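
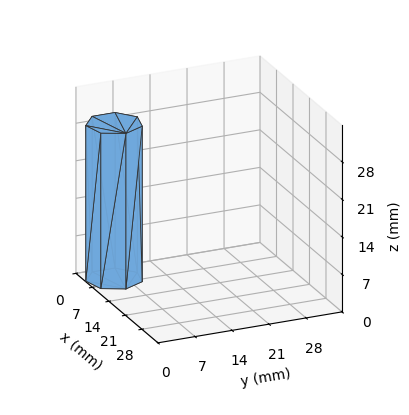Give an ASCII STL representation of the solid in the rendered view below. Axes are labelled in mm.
Reading the render: the shape is a regular 7-sided prism (a cylinder approximated with 7 flat sides), circumscribed radius ≈ 5 mm, height ≈ 29 mm (dimensions read to the nearest mm from the axis ticks). For the STL, each face is triangulated and given an outward normal.

solid part
  facet normal 0.0000 0.0000 -1.0000
    outer loop
      vertex 3.89 9.87 0.00
      vertex 8.12 8.91 0.00
      vertex 10.00 5.00 0.00
    endloop
  endfacet
  facet normal 0.0000 0.0000 -1.0000
    outer loop
      vertex 0.50 7.17 0.00
      vertex 3.89 9.87 0.00
      vertex 10.00 5.00 0.00
    endloop
  endfacet
  facet normal 0.0000 0.0000 -1.0000
    outer loop
      vertex 0.50 2.83 0.00
      vertex 0.50 7.17 0.00
      vertex 10.00 5.00 0.00
    endloop
  endfacet
  facet normal 0.0000 0.0000 -1.0000
    outer loop
      vertex 3.89 0.13 0.00
      vertex 0.50 2.83 0.00
      vertex 10.00 5.00 0.00
    endloop
  endfacet
  facet normal 0.0000 0.0000 -1.0000
    outer loop
      vertex 8.12 1.09 0.00
      vertex 3.89 0.13 0.00
      vertex 10.00 5.00 0.00
    endloop
  endfacet
  facet normal 0.0000 0.0000 1.0000
    outer loop
      vertex 10.00 5.00 29.00
      vertex 8.12 8.91 29.00
      vertex 3.89 9.87 29.00
    endloop
  endfacet
  facet normal 0.0000 0.0000 1.0000
    outer loop
      vertex 10.00 5.00 29.00
      vertex 3.89 9.87 29.00
      vertex 0.50 7.17 29.00
    endloop
  endfacet
  facet normal 0.0000 0.0000 1.0000
    outer loop
      vertex 10.00 5.00 29.00
      vertex 0.50 7.17 29.00
      vertex 0.50 2.83 29.00
    endloop
  endfacet
  facet normal 0.0000 0.0000 1.0000
    outer loop
      vertex 10.00 5.00 29.00
      vertex 0.50 2.83 29.00
      vertex 3.89 0.13 29.00
    endloop
  endfacet
  facet normal 0.0000 0.0000 1.0000
    outer loop
      vertex 10.00 5.00 29.00
      vertex 3.89 0.13 29.00
      vertex 8.12 1.09 29.00
    endloop
  endfacet
  facet normal 0.9012 0.4333 0.0000
    outer loop
      vertex 10.00 5.00 0.00
      vertex 8.12 8.91 0.00
      vertex 8.12 8.91 29.00
    endloop
  endfacet
  facet normal 0.9012 0.4333 0.0000
    outer loop
      vertex 10.00 5.00 0.00
      vertex 8.12 8.91 29.00
      vertex 10.00 5.00 29.00
    endloop
  endfacet
  facet normal 0.2213 0.9752 0.0000
    outer loop
      vertex 8.12 8.91 0.00
      vertex 3.89 9.87 0.00
      vertex 3.89 9.87 29.00
    endloop
  endfacet
  facet normal 0.2213 0.9752 0.0000
    outer loop
      vertex 8.12 8.91 0.00
      vertex 3.89 9.87 29.00
      vertex 8.12 8.91 29.00
    endloop
  endfacet
  facet normal -0.6230 0.7822 0.0000
    outer loop
      vertex 3.89 9.87 0.00
      vertex 0.50 7.17 0.00
      vertex 0.50 7.17 29.00
    endloop
  endfacet
  facet normal -0.6230 0.7822 0.0000
    outer loop
      vertex 3.89 9.87 0.00
      vertex 0.50 7.17 29.00
      vertex 3.89 9.87 29.00
    endloop
  endfacet
  facet normal -1.0000 0.0000 0.0000
    outer loop
      vertex 0.50 7.17 0.00
      vertex 0.50 2.83 0.00
      vertex 0.50 2.83 29.00
    endloop
  endfacet
  facet normal -1.0000 0.0000 0.0000
    outer loop
      vertex 0.50 7.17 0.00
      vertex 0.50 2.83 29.00
      vertex 0.50 7.17 29.00
    endloop
  endfacet
  facet normal -0.6230 -0.7822 0.0000
    outer loop
      vertex 0.50 2.83 0.00
      vertex 3.89 0.13 0.00
      vertex 3.89 0.13 29.00
    endloop
  endfacet
  facet normal -0.6230 -0.7822 0.0000
    outer loop
      vertex 0.50 2.83 0.00
      vertex 3.89 0.13 29.00
      vertex 0.50 2.83 29.00
    endloop
  endfacet
  facet normal 0.2213 -0.9752 0.0000
    outer loop
      vertex 3.89 0.13 0.00
      vertex 8.12 1.09 0.00
      vertex 8.12 1.09 29.00
    endloop
  endfacet
  facet normal 0.2213 -0.9752 0.0000
    outer loop
      vertex 3.89 0.13 0.00
      vertex 8.12 1.09 29.00
      vertex 3.89 0.13 29.00
    endloop
  endfacet
  facet normal 0.9012 -0.4333 0.0000
    outer loop
      vertex 8.12 1.09 0.00
      vertex 10.00 5.00 0.00
      vertex 10.00 5.00 29.00
    endloop
  endfacet
  facet normal 0.9012 -0.4333 0.0000
    outer loop
      vertex 8.12 1.09 0.00
      vertex 10.00 5.00 29.00
      vertex 8.12 1.09 29.00
    endloop
  endfacet
endsolid part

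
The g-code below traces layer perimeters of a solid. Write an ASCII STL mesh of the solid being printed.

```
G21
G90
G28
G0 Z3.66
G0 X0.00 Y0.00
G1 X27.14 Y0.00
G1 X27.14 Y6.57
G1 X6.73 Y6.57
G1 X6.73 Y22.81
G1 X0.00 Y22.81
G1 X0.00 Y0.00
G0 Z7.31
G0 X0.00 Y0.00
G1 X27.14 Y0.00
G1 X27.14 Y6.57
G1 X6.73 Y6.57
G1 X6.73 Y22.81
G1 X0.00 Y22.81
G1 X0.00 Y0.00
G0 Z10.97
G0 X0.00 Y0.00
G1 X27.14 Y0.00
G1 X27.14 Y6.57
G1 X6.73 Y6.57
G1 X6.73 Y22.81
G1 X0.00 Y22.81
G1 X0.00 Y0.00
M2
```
solid part
  facet normal 0.0000 0.0000 -1.0000
    outer loop
      vertex 27.14 6.57 0.00
      vertex 27.14 0.00 0.00
      vertex 0.00 0.00 0.00
    endloop
  endfacet
  facet normal 0.0000 0.0000 -1.0000
    outer loop
      vertex 6.73 6.57 0.00
      vertex 27.14 6.57 0.00
      vertex 0.00 0.00 0.00
    endloop
  endfacet
  facet normal 0.0000 0.0000 -1.0000
    outer loop
      vertex 6.73 22.81 0.00
      vertex 6.73 6.57 0.00
      vertex 0.00 0.00 0.00
    endloop
  endfacet
  facet normal 0.0000 0.0000 -1.0000
    outer loop
      vertex 0.00 22.81 0.00
      vertex 6.73 22.81 0.00
      vertex 0.00 0.00 0.00
    endloop
  endfacet
  facet normal 0.0000 0.0000 1.0000
    outer loop
      vertex 0.00 0.00 10.97
      vertex 27.14 0.00 10.97
      vertex 27.14 6.57 10.97
    endloop
  endfacet
  facet normal 0.0000 0.0000 1.0000
    outer loop
      vertex 0.00 0.00 10.97
      vertex 27.14 6.57 10.97
      vertex 6.73 6.57 10.97
    endloop
  endfacet
  facet normal 0.0000 0.0000 1.0000
    outer loop
      vertex 0.00 0.00 10.97
      vertex 6.73 6.57 10.97
      vertex 6.73 22.81 10.97
    endloop
  endfacet
  facet normal 0.0000 0.0000 1.0000
    outer loop
      vertex 0.00 0.00 10.97
      vertex 6.73 22.81 10.97
      vertex 0.00 22.81 10.97
    endloop
  endfacet
  facet normal 0.0000 -1.0000 0.0000
    outer loop
      vertex 0.00 0.00 0.00
      vertex 27.14 0.00 0.00
      vertex 27.14 0.00 10.97
    endloop
  endfacet
  facet normal 0.0000 -1.0000 0.0000
    outer loop
      vertex 0.00 0.00 0.00
      vertex 27.14 0.00 10.97
      vertex 0.00 0.00 10.97
    endloop
  endfacet
  facet normal 1.0000 0.0000 0.0000
    outer loop
      vertex 27.14 0.00 0.00
      vertex 27.14 6.57 0.00
      vertex 27.14 6.57 10.97
    endloop
  endfacet
  facet normal 1.0000 0.0000 0.0000
    outer loop
      vertex 27.14 0.00 0.00
      vertex 27.14 6.57 10.97
      vertex 27.14 0.00 10.97
    endloop
  endfacet
  facet normal 0.0000 1.0000 0.0000
    outer loop
      vertex 27.14 6.57 0.00
      vertex 6.73 6.57 0.00
      vertex 6.73 6.57 10.97
    endloop
  endfacet
  facet normal 0.0000 1.0000 0.0000
    outer loop
      vertex 27.14 6.57 0.00
      vertex 6.73 6.57 10.97
      vertex 27.14 6.57 10.97
    endloop
  endfacet
  facet normal 1.0000 0.0000 0.0000
    outer loop
      vertex 6.73 6.57 0.00
      vertex 6.73 22.81 0.00
      vertex 6.73 22.81 10.97
    endloop
  endfacet
  facet normal 1.0000 0.0000 0.0000
    outer loop
      vertex 6.73 6.57 0.00
      vertex 6.73 22.81 10.97
      vertex 6.73 6.57 10.97
    endloop
  endfacet
  facet normal 0.0000 1.0000 0.0000
    outer loop
      vertex 6.73 22.81 0.00
      vertex 0.00 22.81 0.00
      vertex 0.00 22.81 10.97
    endloop
  endfacet
  facet normal 0.0000 1.0000 0.0000
    outer loop
      vertex 6.73 22.81 0.00
      vertex 0.00 22.81 10.97
      vertex 6.73 22.81 10.97
    endloop
  endfacet
  facet normal -1.0000 0.0000 0.0000
    outer loop
      vertex 0.00 22.81 0.00
      vertex 0.00 0.00 0.00
      vertex 0.00 0.00 10.97
    endloop
  endfacet
  facet normal -1.0000 0.0000 0.0000
    outer loop
      vertex 0.00 22.81 0.00
      vertex 0.00 0.00 10.97
      vertex 0.00 22.81 10.97
    endloop
  endfacet
endsolid part

The G0 Z moves step by Δz≈3.66 mm. Every layer's G1 loop is the same polygon, so the solid is a straight extrusion of it from z=0 to z≈11. Closing with flat bottom and top caps and triangulating gives 20 facets — an L-shaped prism: outer 27.1 × 22.8 mm, arm thicknesses ≈ 6.57 mm (horizontal) and 6.73 mm (vertical), extruded 11 mm in z.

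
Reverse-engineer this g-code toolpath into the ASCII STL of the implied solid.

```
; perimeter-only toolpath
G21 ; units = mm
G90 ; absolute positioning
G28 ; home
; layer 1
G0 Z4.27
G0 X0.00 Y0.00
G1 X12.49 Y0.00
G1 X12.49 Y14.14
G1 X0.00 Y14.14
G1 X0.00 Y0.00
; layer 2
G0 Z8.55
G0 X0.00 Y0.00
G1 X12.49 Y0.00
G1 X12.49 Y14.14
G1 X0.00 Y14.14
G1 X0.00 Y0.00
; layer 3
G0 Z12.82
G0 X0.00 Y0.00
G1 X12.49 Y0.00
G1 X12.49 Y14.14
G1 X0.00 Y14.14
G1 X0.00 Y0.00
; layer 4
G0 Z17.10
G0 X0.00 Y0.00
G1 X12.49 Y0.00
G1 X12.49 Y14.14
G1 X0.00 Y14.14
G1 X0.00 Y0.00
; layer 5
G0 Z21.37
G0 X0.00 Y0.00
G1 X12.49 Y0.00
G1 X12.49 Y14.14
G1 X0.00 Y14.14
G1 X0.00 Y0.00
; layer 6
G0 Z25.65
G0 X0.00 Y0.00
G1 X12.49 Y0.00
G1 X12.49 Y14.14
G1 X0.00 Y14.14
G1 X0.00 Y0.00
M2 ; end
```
solid part
  facet normal 0.0000 0.0000 -1.0000
    outer loop
      vertex 12.49 14.14 0.00
      vertex 12.49 0.00 0.00
      vertex 0.00 0.00 0.00
    endloop
  endfacet
  facet normal 0.0000 0.0000 -1.0000
    outer loop
      vertex 0.00 14.14 0.00
      vertex 12.49 14.14 0.00
      vertex 0.00 0.00 0.00
    endloop
  endfacet
  facet normal 0.0000 0.0000 1.0000
    outer loop
      vertex 0.00 0.00 25.65
      vertex 12.49 0.00 25.65
      vertex 12.49 14.14 25.65
    endloop
  endfacet
  facet normal 0.0000 0.0000 1.0000
    outer loop
      vertex 0.00 0.00 25.65
      vertex 12.49 14.14 25.65
      vertex 0.00 14.14 25.65
    endloop
  endfacet
  facet normal 0.0000 -1.0000 0.0000
    outer loop
      vertex 0.00 0.00 0.00
      vertex 12.49 0.00 0.00
      vertex 12.49 0.00 25.65
    endloop
  endfacet
  facet normal 0.0000 -1.0000 0.0000
    outer loop
      vertex 0.00 0.00 0.00
      vertex 12.49 0.00 25.65
      vertex 0.00 0.00 25.65
    endloop
  endfacet
  facet normal 0.0000 1.0000 0.0000
    outer loop
      vertex 12.49 14.14 25.65
      vertex 12.49 14.14 0.00
      vertex 0.00 14.14 0.00
    endloop
  endfacet
  facet normal 0.0000 1.0000 0.0000
    outer loop
      vertex 0.00 14.14 25.65
      vertex 12.49 14.14 25.65
      vertex 0.00 14.14 0.00
    endloop
  endfacet
  facet normal -1.0000 0.0000 0.0000
    outer loop
      vertex 0.00 14.14 25.65
      vertex 0.00 14.14 0.00
      vertex 0.00 0.00 0.00
    endloop
  endfacet
  facet normal -1.0000 0.0000 0.0000
    outer loop
      vertex 0.00 0.00 25.65
      vertex 0.00 14.14 25.65
      vertex 0.00 0.00 0.00
    endloop
  endfacet
  facet normal 1.0000 0.0000 0.0000
    outer loop
      vertex 12.49 0.00 0.00
      vertex 12.49 14.14 0.00
      vertex 12.49 14.14 25.65
    endloop
  endfacet
  facet normal 1.0000 0.0000 0.0000
    outer loop
      vertex 12.49 0.00 0.00
      vertex 12.49 14.14 25.65
      vertex 12.49 0.00 25.65
    endloop
  endfacet
endsolid part

The G0 Z moves step by Δz≈4.27 mm. Every layer's G1 loop is the same polygon, so the solid is a straight extrusion of it from z=0 to z≈25.6. Closing with flat bottom and top caps and triangulating gives 12 facets — a rectangular box, roughly 12.5 × 14.1 mm footprint and 25.6 mm tall.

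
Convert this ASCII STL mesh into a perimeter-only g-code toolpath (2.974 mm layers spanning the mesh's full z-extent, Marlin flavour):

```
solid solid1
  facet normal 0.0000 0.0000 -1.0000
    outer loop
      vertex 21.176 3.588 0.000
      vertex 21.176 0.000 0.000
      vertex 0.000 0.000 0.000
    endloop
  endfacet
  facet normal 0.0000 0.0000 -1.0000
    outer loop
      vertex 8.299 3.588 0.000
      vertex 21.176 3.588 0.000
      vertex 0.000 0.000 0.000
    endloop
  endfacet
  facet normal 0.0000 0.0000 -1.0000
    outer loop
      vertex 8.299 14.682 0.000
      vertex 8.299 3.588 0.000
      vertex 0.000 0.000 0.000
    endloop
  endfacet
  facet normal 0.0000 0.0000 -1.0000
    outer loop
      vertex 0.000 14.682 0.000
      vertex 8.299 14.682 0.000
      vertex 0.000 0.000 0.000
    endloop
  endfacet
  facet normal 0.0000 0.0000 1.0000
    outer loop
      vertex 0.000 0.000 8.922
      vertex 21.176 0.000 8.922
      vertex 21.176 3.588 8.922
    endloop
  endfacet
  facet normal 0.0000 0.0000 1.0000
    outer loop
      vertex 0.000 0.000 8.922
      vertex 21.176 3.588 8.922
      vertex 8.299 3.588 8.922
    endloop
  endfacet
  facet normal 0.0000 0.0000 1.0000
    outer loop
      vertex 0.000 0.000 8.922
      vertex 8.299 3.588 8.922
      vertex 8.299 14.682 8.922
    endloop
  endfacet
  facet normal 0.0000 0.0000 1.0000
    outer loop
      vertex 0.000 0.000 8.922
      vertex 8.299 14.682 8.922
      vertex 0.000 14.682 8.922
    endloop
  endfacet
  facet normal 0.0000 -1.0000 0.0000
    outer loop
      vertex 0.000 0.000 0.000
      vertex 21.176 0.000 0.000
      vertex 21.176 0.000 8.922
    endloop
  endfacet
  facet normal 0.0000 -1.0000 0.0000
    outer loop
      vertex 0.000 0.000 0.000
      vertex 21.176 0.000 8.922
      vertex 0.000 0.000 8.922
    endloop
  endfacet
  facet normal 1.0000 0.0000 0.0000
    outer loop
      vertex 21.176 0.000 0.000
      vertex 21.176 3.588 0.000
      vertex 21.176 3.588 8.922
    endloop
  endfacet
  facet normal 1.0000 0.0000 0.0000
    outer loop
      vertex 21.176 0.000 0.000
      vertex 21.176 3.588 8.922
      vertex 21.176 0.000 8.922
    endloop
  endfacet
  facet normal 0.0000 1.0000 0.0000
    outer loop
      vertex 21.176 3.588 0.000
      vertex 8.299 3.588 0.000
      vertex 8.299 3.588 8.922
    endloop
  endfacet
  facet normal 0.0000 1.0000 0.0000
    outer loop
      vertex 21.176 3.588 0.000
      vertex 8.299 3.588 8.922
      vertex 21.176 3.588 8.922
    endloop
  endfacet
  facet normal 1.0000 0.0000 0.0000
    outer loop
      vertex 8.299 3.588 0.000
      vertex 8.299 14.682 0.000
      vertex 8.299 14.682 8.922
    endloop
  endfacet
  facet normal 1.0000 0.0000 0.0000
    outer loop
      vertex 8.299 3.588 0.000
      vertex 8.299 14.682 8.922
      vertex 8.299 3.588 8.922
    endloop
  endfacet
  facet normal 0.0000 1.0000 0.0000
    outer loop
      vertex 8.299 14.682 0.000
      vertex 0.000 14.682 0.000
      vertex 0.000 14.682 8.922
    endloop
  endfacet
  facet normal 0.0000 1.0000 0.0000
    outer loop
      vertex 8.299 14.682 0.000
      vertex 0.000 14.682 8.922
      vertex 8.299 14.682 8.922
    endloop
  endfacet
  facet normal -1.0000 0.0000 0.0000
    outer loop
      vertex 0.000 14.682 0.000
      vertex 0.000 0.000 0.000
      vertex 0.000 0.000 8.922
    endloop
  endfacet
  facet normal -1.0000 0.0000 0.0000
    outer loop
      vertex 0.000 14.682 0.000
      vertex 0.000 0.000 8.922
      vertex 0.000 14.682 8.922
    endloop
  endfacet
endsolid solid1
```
; perimeter-only toolpath
G21 ; units = mm
G90 ; absolute positioning
G28 ; home
; layer 1
G0 Z2.974
G0 X0.000 Y0.000
G1 X21.176 Y0.000
G1 X21.176 Y3.588
G1 X8.299 Y3.588
G1 X8.299 Y14.682
G1 X0.000 Y14.682
G1 X0.000 Y0.000
; layer 2
G0 Z5.948
G0 X0.000 Y0.000
G1 X21.176 Y0.000
G1 X21.176 Y3.588
G1 X8.299 Y3.588
G1 X8.299 Y14.682
G1 X0.000 Y14.682
G1 X0.000 Y0.000
; layer 3
G0 Z8.922
G0 X0.000 Y0.000
G1 X21.176 Y0.000
G1 X21.176 Y3.588
G1 X8.299 Y3.588
G1 X8.299 Y14.682
G1 X0.000 Y14.682
G1 X0.000 Y0.000
M2 ; end

The solid is an L-shaped prism: outer 21.2 × 14.7 mm, arm thicknesses ≈ 3.59 mm (horizontal) and 8.3 mm (vertical), extruded 8.92 mm in z. Slicing at Δz = 2.974 mm — 3 equal slices spanning the solid's height, so layer i sits at z = i·h/3 — gives 3 non-empty perimeters. Each is a 6-segment closed polygon; G0 lifts to the layer z and rapids to the start vertex, then G1 traces the edges.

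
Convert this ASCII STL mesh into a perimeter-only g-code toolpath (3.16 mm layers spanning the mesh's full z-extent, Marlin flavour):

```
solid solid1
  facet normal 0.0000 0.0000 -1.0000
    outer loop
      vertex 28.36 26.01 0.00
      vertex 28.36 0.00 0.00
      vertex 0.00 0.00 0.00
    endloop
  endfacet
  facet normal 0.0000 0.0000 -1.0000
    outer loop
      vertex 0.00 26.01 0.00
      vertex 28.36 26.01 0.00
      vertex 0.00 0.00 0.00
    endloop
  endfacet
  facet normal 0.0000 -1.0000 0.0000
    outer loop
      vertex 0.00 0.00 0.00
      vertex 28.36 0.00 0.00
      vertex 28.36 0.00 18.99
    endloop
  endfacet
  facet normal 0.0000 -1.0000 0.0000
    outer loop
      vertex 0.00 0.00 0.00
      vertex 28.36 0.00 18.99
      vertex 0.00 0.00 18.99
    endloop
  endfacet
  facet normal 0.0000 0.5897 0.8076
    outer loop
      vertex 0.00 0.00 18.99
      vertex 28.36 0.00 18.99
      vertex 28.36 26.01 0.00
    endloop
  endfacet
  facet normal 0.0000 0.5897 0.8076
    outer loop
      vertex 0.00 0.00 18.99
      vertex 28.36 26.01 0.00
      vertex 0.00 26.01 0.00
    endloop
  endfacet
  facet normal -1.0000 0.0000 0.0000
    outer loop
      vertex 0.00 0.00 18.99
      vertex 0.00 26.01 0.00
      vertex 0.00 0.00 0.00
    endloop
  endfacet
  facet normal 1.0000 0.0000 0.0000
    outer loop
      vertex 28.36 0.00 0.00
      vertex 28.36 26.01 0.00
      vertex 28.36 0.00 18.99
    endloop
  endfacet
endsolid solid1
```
; perimeter-only toolpath
G21 ; units = mm
G90 ; absolute positioning
G28 ; home
; layer 1
G0 Z3.16
G0 X0.00 Y0.00
G1 X28.36 Y0.00
G1 X28.36 Y21.68
G1 X0.00 Y21.68
G1 X0.00 Y0.00
; layer 2
G0 Z6.33
G0 X0.00 Y0.00
G1 X28.36 Y0.00
G1 X28.36 Y17.34
G1 X0.00 Y17.34
G1 X0.00 Y0.00
; layer 3
G0 Z9.49
G0 X0.00 Y0.00
G1 X28.36 Y0.00
G1 X28.36 Y13.01
G1 X0.00 Y13.01
G1 X0.00 Y0.00
; layer 4
G0 Z12.66
G0 X0.00 Y0.00
G1 X28.36 Y0.00
G1 X28.36 Y8.67
G1 X0.00 Y8.67
G1 X0.00 Y0.00
; layer 5
G0 Z15.82
G0 X0.00 Y0.00
G1 X28.36 Y0.00
G1 X28.36 Y4.34
G1 X0.00 Y4.34
G1 X0.00 Y0.00
M2 ; end

The solid is a wedge (ramp): 28.4 × 26 mm base, rising to 19 mm along the y=0 edge and sloping linearly to z=0 at y=26. Slicing at Δz = 3.16 mm — 6 equal slices spanning the solid's height, so layer i sits at z = i·h/6 — gives 5 non-empty perimeters. Each is a 4-segment closed polygon; G0 lifts to the layer z and rapids to the start vertex, then G1 traces the edges. The cross-section shrinks linearly with z (the slice at the apex is degenerate and omitted).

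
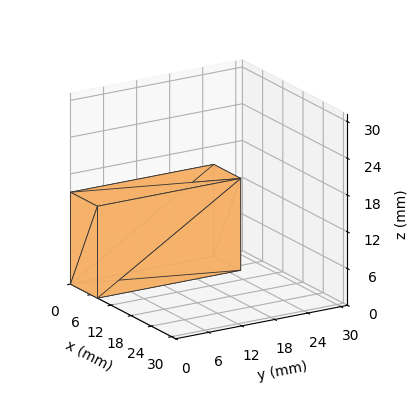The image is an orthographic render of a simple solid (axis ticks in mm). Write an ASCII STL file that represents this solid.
Reading the render: the shape is a rectangular box, roughly 8 × 26 mm footprint and 15 mm tall (dimensions read to the nearest mm from the axis ticks). For the STL, each face is triangulated and given an outward normal.

solid part
  facet normal 0.0000 0.0000 -1.0000
    outer loop
      vertex 8.000 26.000 0.000
      vertex 8.000 0.000 0.000
      vertex 0.000 0.000 0.000
    endloop
  endfacet
  facet normal 0.0000 0.0000 -1.0000
    outer loop
      vertex 0.000 26.000 0.000
      vertex 8.000 26.000 0.000
      vertex 0.000 0.000 0.000
    endloop
  endfacet
  facet normal 0.0000 0.0000 1.0000
    outer loop
      vertex 0.000 0.000 15.000
      vertex 8.000 0.000 15.000
      vertex 8.000 26.000 15.000
    endloop
  endfacet
  facet normal 0.0000 0.0000 1.0000
    outer loop
      vertex 0.000 0.000 15.000
      vertex 8.000 26.000 15.000
      vertex 0.000 26.000 15.000
    endloop
  endfacet
  facet normal 0.0000 -1.0000 0.0000
    outer loop
      vertex 0.000 0.000 0.000
      vertex 8.000 0.000 0.000
      vertex 8.000 0.000 15.000
    endloop
  endfacet
  facet normal 0.0000 -1.0000 0.0000
    outer loop
      vertex 0.000 0.000 0.000
      vertex 8.000 0.000 15.000
      vertex 0.000 0.000 15.000
    endloop
  endfacet
  facet normal 0.0000 1.0000 0.0000
    outer loop
      vertex 8.000 26.000 15.000
      vertex 8.000 26.000 0.000
      vertex 0.000 26.000 0.000
    endloop
  endfacet
  facet normal 0.0000 1.0000 0.0000
    outer loop
      vertex 0.000 26.000 15.000
      vertex 8.000 26.000 15.000
      vertex 0.000 26.000 0.000
    endloop
  endfacet
  facet normal -1.0000 0.0000 0.0000
    outer loop
      vertex 0.000 26.000 15.000
      vertex 0.000 26.000 0.000
      vertex 0.000 0.000 0.000
    endloop
  endfacet
  facet normal -1.0000 0.0000 0.0000
    outer loop
      vertex 0.000 0.000 15.000
      vertex 0.000 26.000 15.000
      vertex 0.000 0.000 0.000
    endloop
  endfacet
  facet normal 1.0000 0.0000 0.0000
    outer loop
      vertex 8.000 0.000 0.000
      vertex 8.000 26.000 0.000
      vertex 8.000 26.000 15.000
    endloop
  endfacet
  facet normal 1.0000 0.0000 0.0000
    outer loop
      vertex 8.000 0.000 0.000
      vertex 8.000 26.000 15.000
      vertex 8.000 0.000 15.000
    endloop
  endfacet
endsolid part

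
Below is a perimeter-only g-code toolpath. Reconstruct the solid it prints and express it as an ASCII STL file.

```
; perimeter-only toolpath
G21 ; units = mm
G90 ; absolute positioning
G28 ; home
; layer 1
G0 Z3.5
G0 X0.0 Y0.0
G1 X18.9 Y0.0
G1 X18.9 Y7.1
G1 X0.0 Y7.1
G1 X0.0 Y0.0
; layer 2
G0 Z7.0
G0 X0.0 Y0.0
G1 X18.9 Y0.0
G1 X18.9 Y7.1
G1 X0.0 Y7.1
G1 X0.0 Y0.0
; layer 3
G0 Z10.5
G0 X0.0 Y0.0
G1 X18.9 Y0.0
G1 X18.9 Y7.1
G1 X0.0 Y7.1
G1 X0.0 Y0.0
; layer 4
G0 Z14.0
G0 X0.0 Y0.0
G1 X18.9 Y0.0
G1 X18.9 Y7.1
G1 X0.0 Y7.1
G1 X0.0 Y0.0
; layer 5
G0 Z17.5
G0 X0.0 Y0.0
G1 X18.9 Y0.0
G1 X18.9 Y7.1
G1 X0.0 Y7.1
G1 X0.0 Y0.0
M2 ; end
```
solid part
  facet normal 0.0000 0.0000 -1.0000
    outer loop
      vertex 18.9 7.1 0.0
      vertex 18.9 0.0 0.0
      vertex 0.0 0.0 0.0
    endloop
  endfacet
  facet normal 0.0000 0.0000 -1.0000
    outer loop
      vertex 0.0 7.1 0.0
      vertex 18.9 7.1 0.0
      vertex 0.0 0.0 0.0
    endloop
  endfacet
  facet normal 0.0000 0.0000 1.0000
    outer loop
      vertex 0.0 0.0 17.5
      vertex 18.9 0.0 17.5
      vertex 18.9 7.1 17.5
    endloop
  endfacet
  facet normal 0.0000 0.0000 1.0000
    outer loop
      vertex 0.0 0.0 17.5
      vertex 18.9 7.1 17.5
      vertex 0.0 7.1 17.5
    endloop
  endfacet
  facet normal 0.0000 -1.0000 0.0000
    outer loop
      vertex 0.0 0.0 0.0
      vertex 18.9 0.0 0.0
      vertex 18.9 0.0 17.5
    endloop
  endfacet
  facet normal 0.0000 -1.0000 0.0000
    outer loop
      vertex 0.0 0.0 0.0
      vertex 18.9 0.0 17.5
      vertex 0.0 0.0 17.5
    endloop
  endfacet
  facet normal 0.0000 1.0000 0.0000
    outer loop
      vertex 18.9 7.1 17.5
      vertex 18.9 7.1 0.0
      vertex 0.0 7.1 0.0
    endloop
  endfacet
  facet normal 0.0000 1.0000 0.0000
    outer loop
      vertex 0.0 7.1 17.5
      vertex 18.9 7.1 17.5
      vertex 0.0 7.1 0.0
    endloop
  endfacet
  facet normal -1.0000 0.0000 0.0000
    outer loop
      vertex 0.0 7.1 17.5
      vertex 0.0 7.1 0.0
      vertex 0.0 0.0 0.0
    endloop
  endfacet
  facet normal -1.0000 0.0000 0.0000
    outer loop
      vertex 0.0 0.0 17.5
      vertex 0.0 7.1 17.5
      vertex 0.0 0.0 0.0
    endloop
  endfacet
  facet normal 1.0000 0.0000 0.0000
    outer loop
      vertex 18.9 0.0 0.0
      vertex 18.9 7.1 0.0
      vertex 18.9 7.1 17.5
    endloop
  endfacet
  facet normal 1.0000 0.0000 0.0000
    outer loop
      vertex 18.9 0.0 0.0
      vertex 18.9 7.1 17.5
      vertex 18.9 0.0 17.5
    endloop
  endfacet
endsolid part

The G0 Z moves step by Δz≈3.5 mm. Every layer's G1 loop is the same polygon, so the solid is a straight extrusion of it from z=0 to z≈17.5. Closing with flat bottom and top caps and triangulating gives 12 facets — a rectangular box, roughly 18.9 × 7.1 mm footprint and 17.5 mm tall.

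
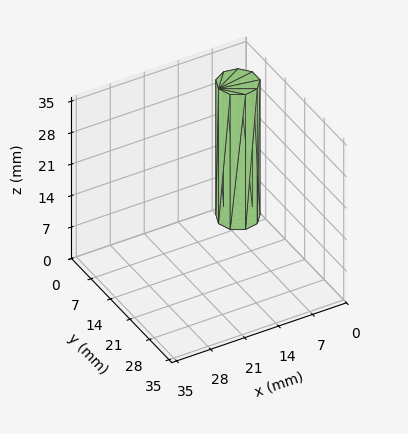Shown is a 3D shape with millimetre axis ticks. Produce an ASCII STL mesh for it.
Reading the render: the shape is a regular 9-sided prism (a cylinder approximated with 9 flat sides), circumscribed radius ≈ 4 mm, height ≈ 30 mm (dimensions read to the nearest mm from the axis ticks). For the STL, each face is triangulated and given an outward normal.

solid part
  facet normal 0.0000 0.0000 -1.0000
    outer loop
      vertex 4.695 7.939 0.000
      vertex 7.064 6.571 0.000
      vertex 8.000 4.000 0.000
    endloop
  endfacet
  facet normal 0.0000 0.0000 -1.0000
    outer loop
      vertex 2.000 7.464 0.000
      vertex 4.695 7.939 0.000
      vertex 8.000 4.000 0.000
    endloop
  endfacet
  facet normal 0.0000 0.0000 -1.0000
    outer loop
      vertex 0.241 5.368 0.000
      vertex 2.000 7.464 0.000
      vertex 8.000 4.000 0.000
    endloop
  endfacet
  facet normal 0.0000 0.0000 -1.0000
    outer loop
      vertex 0.241 2.632 0.000
      vertex 0.241 5.368 0.000
      vertex 8.000 4.000 0.000
    endloop
  endfacet
  facet normal 0.0000 0.0000 -1.0000
    outer loop
      vertex 2.000 0.536 0.000
      vertex 0.241 2.632 0.000
      vertex 8.000 4.000 0.000
    endloop
  endfacet
  facet normal 0.0000 0.0000 -1.0000
    outer loop
      vertex 4.695 0.061 0.000
      vertex 2.000 0.536 0.000
      vertex 8.000 4.000 0.000
    endloop
  endfacet
  facet normal 0.0000 0.0000 -1.0000
    outer loop
      vertex 7.064 1.429 0.000
      vertex 4.695 0.061 0.000
      vertex 8.000 4.000 0.000
    endloop
  endfacet
  facet normal 0.0000 0.0000 1.0000
    outer loop
      vertex 8.000 4.000 30.000
      vertex 7.064 6.571 30.000
      vertex 4.695 7.939 30.000
    endloop
  endfacet
  facet normal 0.0000 0.0000 1.0000
    outer loop
      vertex 8.000 4.000 30.000
      vertex 4.695 7.939 30.000
      vertex 2.000 7.464 30.000
    endloop
  endfacet
  facet normal 0.0000 0.0000 1.0000
    outer loop
      vertex 8.000 4.000 30.000
      vertex 2.000 7.464 30.000
      vertex 0.241 5.368 30.000
    endloop
  endfacet
  facet normal 0.0000 0.0000 1.0000
    outer loop
      vertex 8.000 4.000 30.000
      vertex 0.241 5.368 30.000
      vertex 0.241 2.632 30.000
    endloop
  endfacet
  facet normal 0.0000 0.0000 1.0000
    outer loop
      vertex 8.000 4.000 30.000
      vertex 0.241 2.632 30.000
      vertex 2.000 0.536 30.000
    endloop
  endfacet
  facet normal 0.0000 0.0000 1.0000
    outer loop
      vertex 8.000 4.000 30.000
      vertex 2.000 0.536 30.000
      vertex 4.695 0.061 30.000
    endloop
  endfacet
  facet normal 0.0000 0.0000 1.0000
    outer loop
      vertex 8.000 4.000 30.000
      vertex 4.695 0.061 30.000
      vertex 7.064 1.429 30.000
    endloop
  endfacet
  facet normal 0.9397 0.3421 0.0000
    outer loop
      vertex 8.000 4.000 0.000
      vertex 7.064 6.571 0.000
      vertex 7.064 6.571 30.000
    endloop
  endfacet
  facet normal 0.9397 0.3421 0.0000
    outer loop
      vertex 8.000 4.000 0.000
      vertex 7.064 6.571 30.000
      vertex 8.000 4.000 30.000
    endloop
  endfacet
  facet normal 0.5001 0.8660 0.0000
    outer loop
      vertex 7.064 6.571 0.000
      vertex 4.695 7.939 0.000
      vertex 4.695 7.939 30.000
    endloop
  endfacet
  facet normal 0.5001 0.8660 0.0000
    outer loop
      vertex 7.064 6.571 0.000
      vertex 4.695 7.939 30.000
      vertex 7.064 6.571 30.000
    endloop
  endfacet
  facet normal -0.1736 0.9848 0.0000
    outer loop
      vertex 4.695 7.939 0.000
      vertex 2.000 7.464 0.000
      vertex 2.000 7.464 30.000
    endloop
  endfacet
  facet normal -0.1736 0.9848 0.0000
    outer loop
      vertex 4.695 7.939 0.000
      vertex 2.000 7.464 30.000
      vertex 4.695 7.939 30.000
    endloop
  endfacet
  facet normal -0.7660 0.6428 0.0000
    outer loop
      vertex 2.000 7.464 0.000
      vertex 0.241 5.368 0.000
      vertex 0.241 5.368 30.000
    endloop
  endfacet
  facet normal -0.7660 0.6428 0.0000
    outer loop
      vertex 2.000 7.464 0.000
      vertex 0.241 5.368 30.000
      vertex 2.000 7.464 30.000
    endloop
  endfacet
  facet normal -1.0000 0.0000 0.0000
    outer loop
      vertex 0.241 5.368 0.000
      vertex 0.241 2.632 0.000
      vertex 0.241 2.632 30.000
    endloop
  endfacet
  facet normal -1.0000 0.0000 0.0000
    outer loop
      vertex 0.241 5.368 0.000
      vertex 0.241 2.632 30.000
      vertex 0.241 5.368 30.000
    endloop
  endfacet
  facet normal -0.7660 -0.6428 0.0000
    outer loop
      vertex 0.241 2.632 0.000
      vertex 2.000 0.536 0.000
      vertex 2.000 0.536 30.000
    endloop
  endfacet
  facet normal -0.7660 -0.6428 0.0000
    outer loop
      vertex 0.241 2.632 0.000
      vertex 2.000 0.536 30.000
      vertex 0.241 2.632 30.000
    endloop
  endfacet
  facet normal -0.1736 -0.9848 0.0000
    outer loop
      vertex 2.000 0.536 0.000
      vertex 4.695 0.061 0.000
      vertex 4.695 0.061 30.000
    endloop
  endfacet
  facet normal -0.1736 -0.9848 0.0000
    outer loop
      vertex 2.000 0.536 0.000
      vertex 4.695 0.061 30.000
      vertex 2.000 0.536 30.000
    endloop
  endfacet
  facet normal 0.5001 -0.8660 0.0000
    outer loop
      vertex 4.695 0.061 0.000
      vertex 7.064 1.429 0.000
      vertex 7.064 1.429 30.000
    endloop
  endfacet
  facet normal 0.5001 -0.8660 0.0000
    outer loop
      vertex 4.695 0.061 0.000
      vertex 7.064 1.429 30.000
      vertex 4.695 0.061 30.000
    endloop
  endfacet
  facet normal 0.9397 -0.3421 0.0000
    outer loop
      vertex 7.064 1.429 0.000
      vertex 8.000 4.000 0.000
      vertex 8.000 4.000 30.000
    endloop
  endfacet
  facet normal 0.9397 -0.3421 0.0000
    outer loop
      vertex 7.064 1.429 0.000
      vertex 8.000 4.000 30.000
      vertex 7.064 1.429 30.000
    endloop
  endfacet
endsolid part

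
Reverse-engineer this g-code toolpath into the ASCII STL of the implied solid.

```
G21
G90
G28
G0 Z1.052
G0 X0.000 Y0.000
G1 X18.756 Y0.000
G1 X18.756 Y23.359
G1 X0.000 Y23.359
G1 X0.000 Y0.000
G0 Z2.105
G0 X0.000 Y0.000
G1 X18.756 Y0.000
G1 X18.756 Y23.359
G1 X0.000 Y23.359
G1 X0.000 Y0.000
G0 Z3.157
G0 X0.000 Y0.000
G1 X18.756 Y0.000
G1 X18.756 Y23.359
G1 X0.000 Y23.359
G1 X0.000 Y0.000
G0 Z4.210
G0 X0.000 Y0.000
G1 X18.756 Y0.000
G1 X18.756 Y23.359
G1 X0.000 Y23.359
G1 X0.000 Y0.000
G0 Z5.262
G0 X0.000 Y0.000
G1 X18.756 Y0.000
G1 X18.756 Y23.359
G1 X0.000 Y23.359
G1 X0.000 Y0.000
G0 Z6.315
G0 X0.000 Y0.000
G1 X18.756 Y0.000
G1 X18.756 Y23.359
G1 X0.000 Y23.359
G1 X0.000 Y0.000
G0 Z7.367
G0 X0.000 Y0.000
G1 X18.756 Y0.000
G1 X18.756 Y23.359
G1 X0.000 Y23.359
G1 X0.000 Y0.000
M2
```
solid part
  facet normal 0.0000 0.0000 -1.0000
    outer loop
      vertex 18.756 23.359 0.000
      vertex 18.756 0.000 0.000
      vertex 0.000 0.000 0.000
    endloop
  endfacet
  facet normal 0.0000 0.0000 -1.0000
    outer loop
      vertex 0.000 23.359 0.000
      vertex 18.756 23.359 0.000
      vertex 0.000 0.000 0.000
    endloop
  endfacet
  facet normal 0.0000 0.0000 1.0000
    outer loop
      vertex 0.000 0.000 7.367
      vertex 18.756 0.000 7.367
      vertex 18.756 23.359 7.367
    endloop
  endfacet
  facet normal 0.0000 0.0000 1.0000
    outer loop
      vertex 0.000 0.000 7.367
      vertex 18.756 23.359 7.367
      vertex 0.000 23.359 7.367
    endloop
  endfacet
  facet normal 0.0000 -1.0000 0.0000
    outer loop
      vertex 0.000 0.000 0.000
      vertex 18.756 0.000 0.000
      vertex 18.756 0.000 7.367
    endloop
  endfacet
  facet normal 0.0000 -1.0000 0.0000
    outer loop
      vertex 0.000 0.000 0.000
      vertex 18.756 0.000 7.367
      vertex 0.000 0.000 7.367
    endloop
  endfacet
  facet normal 0.0000 1.0000 0.0000
    outer loop
      vertex 18.756 23.359 7.367
      vertex 18.756 23.359 0.000
      vertex 0.000 23.359 0.000
    endloop
  endfacet
  facet normal 0.0000 1.0000 0.0000
    outer loop
      vertex 0.000 23.359 7.367
      vertex 18.756 23.359 7.367
      vertex 0.000 23.359 0.000
    endloop
  endfacet
  facet normal -1.0000 0.0000 0.0000
    outer loop
      vertex 0.000 23.359 7.367
      vertex 0.000 23.359 0.000
      vertex 0.000 0.000 0.000
    endloop
  endfacet
  facet normal -1.0000 0.0000 0.0000
    outer loop
      vertex 0.000 0.000 7.367
      vertex 0.000 23.359 7.367
      vertex 0.000 0.000 0.000
    endloop
  endfacet
  facet normal 1.0000 0.0000 0.0000
    outer loop
      vertex 18.756 0.000 0.000
      vertex 18.756 23.359 0.000
      vertex 18.756 23.359 7.367
    endloop
  endfacet
  facet normal 1.0000 0.0000 0.0000
    outer loop
      vertex 18.756 0.000 0.000
      vertex 18.756 23.359 7.367
      vertex 18.756 0.000 7.367
    endloop
  endfacet
endsolid part

The G0 Z moves step by Δz≈1.052 mm. Every layer's G1 loop is the same polygon, so the solid is a straight extrusion of it from z=0 to z≈7.37. Closing with flat bottom and top caps and triangulating gives 12 facets — a rectangular box, roughly 18.8 × 23.4 mm footprint and 7.37 mm tall.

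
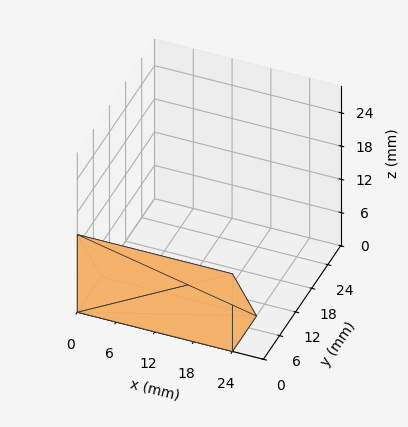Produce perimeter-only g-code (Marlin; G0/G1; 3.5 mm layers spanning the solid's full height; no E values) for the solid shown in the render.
Reading the render: the shape is a wedge (ramp): 24 × 9 mm base, rising to 14 mm along the y=0 edge and sloping linearly to z=0 at y=9 (dimensions read to the nearest mm from the axis ticks). For the g-code, the solid's height is divided into equal slices at the stated Δz and each level perimeter traced with G1 moves after a G0 lift.

; perimeter-only toolpath
G21 ; units = mm
G90 ; absolute positioning
G28 ; home
; layer 1
G0 Z3.5
G0 X0.0 Y0.0
G1 X24.0 Y0.0
G1 X24.0 Y6.8
G1 X0.0 Y6.8
G1 X0.0 Y0.0
; layer 2
G0 Z7.0
G0 X0.0 Y0.0
G1 X24.0 Y0.0
G1 X24.0 Y4.5
G1 X0.0 Y4.5
G1 X0.0 Y0.0
; layer 3
G0 Z10.5
G0 X0.0 Y0.0
G1 X24.0 Y0.0
G1 X24.0 Y2.2
G1 X0.0 Y2.2
G1 X0.0 Y0.0
M2 ; end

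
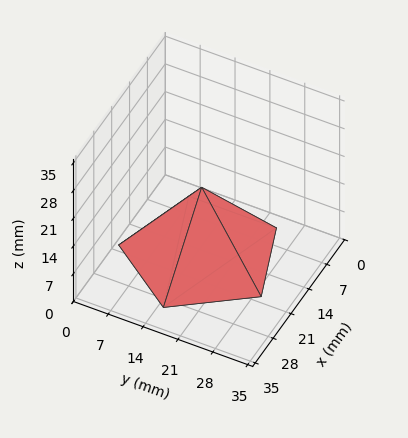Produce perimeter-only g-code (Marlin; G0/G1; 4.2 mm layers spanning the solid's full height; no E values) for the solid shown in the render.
Reading the render: the shape is a regular 5-sided pyramid, base circumscribed radius ≈ 15 mm, apex at z ≈ 17 mm (dimensions read to the nearest mm from the axis ticks). For the g-code, the solid's height is divided into equal slices at the stated Δz and each level perimeter traced with G1 moves after a G0 lift.

; perimeter-only toolpath
G21 ; units = mm
G90 ; absolute positioning
G28 ; home
; layer 1
G0 Z4.2
G0 X26.2 Y15.0
G1 X18.5 Y25.7
G1 X5.9 Y21.6
G1 X5.9 Y8.4
G1 X18.5 Y4.3
G1 X26.2 Y15.0
; layer 2
G0 Z8.5
G0 X22.5 Y15.0
G1 X17.3 Y22.1
G1 X8.9 Y19.4
G1 X8.9 Y10.6
G1 X17.3 Y7.8
G1 X22.5 Y15.0
; layer 3
G0 Z12.8
G0 X18.8 Y15.0
G1 X16.1 Y18.6
G1 X12.0 Y17.2
G1 X12.0 Y12.8
G1 X16.1 Y11.4
G1 X18.8 Y15.0
M2 ; end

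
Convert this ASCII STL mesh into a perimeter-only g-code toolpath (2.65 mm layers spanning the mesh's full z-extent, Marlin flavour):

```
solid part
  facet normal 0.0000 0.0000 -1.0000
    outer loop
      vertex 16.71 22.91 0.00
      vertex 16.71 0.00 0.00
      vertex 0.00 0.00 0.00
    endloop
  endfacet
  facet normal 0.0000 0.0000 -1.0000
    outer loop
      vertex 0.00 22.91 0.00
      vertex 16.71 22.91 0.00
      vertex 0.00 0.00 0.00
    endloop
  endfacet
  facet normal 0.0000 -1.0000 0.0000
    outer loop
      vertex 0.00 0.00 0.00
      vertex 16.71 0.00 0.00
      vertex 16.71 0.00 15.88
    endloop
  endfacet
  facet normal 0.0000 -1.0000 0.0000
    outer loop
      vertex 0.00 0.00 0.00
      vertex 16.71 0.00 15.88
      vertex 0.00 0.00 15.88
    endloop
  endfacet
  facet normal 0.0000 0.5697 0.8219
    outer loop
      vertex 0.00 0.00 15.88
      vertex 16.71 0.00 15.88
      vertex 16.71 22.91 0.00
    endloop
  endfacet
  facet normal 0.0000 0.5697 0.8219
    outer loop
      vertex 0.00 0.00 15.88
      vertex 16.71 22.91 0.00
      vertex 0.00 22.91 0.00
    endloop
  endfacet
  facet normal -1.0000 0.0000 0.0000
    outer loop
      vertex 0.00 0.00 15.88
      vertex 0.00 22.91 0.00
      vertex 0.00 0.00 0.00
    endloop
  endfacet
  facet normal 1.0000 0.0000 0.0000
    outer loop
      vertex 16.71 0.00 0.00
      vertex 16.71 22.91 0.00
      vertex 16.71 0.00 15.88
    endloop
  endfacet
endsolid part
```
; perimeter-only toolpath
G21 ; units = mm
G90 ; absolute positioning
G28 ; home
; layer 1
G0 Z2.65
G0 X0.00 Y0.00
G1 X16.71 Y0.00
G1 X16.71 Y19.09
G1 X0.00 Y19.09
G1 X0.00 Y0.00
; layer 2
G0 Z5.29
G0 X0.00 Y0.00
G1 X16.71 Y0.00
G1 X16.71 Y15.27
G1 X0.00 Y15.27
G1 X0.00 Y0.00
; layer 3
G0 Z7.94
G0 X0.00 Y0.00
G1 X16.71 Y0.00
G1 X16.71 Y11.45
G1 X0.00 Y11.45
G1 X0.00 Y0.00
; layer 4
G0 Z10.59
G0 X0.00 Y0.00
G1 X16.71 Y0.00
G1 X16.71 Y7.64
G1 X0.00 Y7.64
G1 X0.00 Y0.00
; layer 5
G0 Z13.23
G0 X0.00 Y0.00
G1 X16.71 Y0.00
G1 X16.71 Y3.82
G1 X0.00 Y3.82
G1 X0.00 Y0.00
M2 ; end

The solid is a wedge (ramp): 16.7 × 22.9 mm base, rising to 15.9 mm along the y=0 edge and sloping linearly to z=0 at y=22.9. Slicing at Δz = 2.65 mm — 6 equal slices spanning the solid's height, so layer i sits at z = i·h/6 — gives 5 non-empty perimeters. Each is a 4-segment closed polygon; G0 lifts to the layer z and rapids to the start vertex, then G1 traces the edges. The cross-section shrinks linearly with z (the slice at the apex is degenerate and omitted).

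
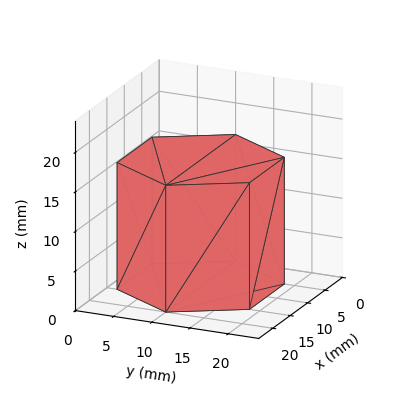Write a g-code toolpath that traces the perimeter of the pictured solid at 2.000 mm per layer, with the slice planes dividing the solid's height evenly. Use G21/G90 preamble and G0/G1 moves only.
Reading the render: the shape is a regular 6-sided prism (a cylinder approximated with 6 flat sides), circumscribed radius ≈ 10 mm, height ≈ 16 mm (dimensions read to the nearest mm from the axis ticks). For the g-code, the solid's height is divided into equal slices at the stated Δz and each level perimeter traced with G1 moves after a G0 lift.

; perimeter-only toolpath
G21 ; units = mm
G90 ; absolute positioning
G28 ; home
; layer 1
G0 Z2.000
G0 X20.000 Y10.000
G1 X15.000 Y18.660
G1 X5.000 Y18.660
G1 X0.000 Y10.000
G1 X5.000 Y1.340
G1 X15.000 Y1.340
G1 X20.000 Y10.000
; layer 2
G0 Z4.000
G0 X20.000 Y10.000
G1 X15.000 Y18.660
G1 X5.000 Y18.660
G1 X0.000 Y10.000
G1 X5.000 Y1.340
G1 X15.000 Y1.340
G1 X20.000 Y10.000
; layer 3
G0 Z6.000
G0 X20.000 Y10.000
G1 X15.000 Y18.660
G1 X5.000 Y18.660
G1 X0.000 Y10.000
G1 X5.000 Y1.340
G1 X15.000 Y1.340
G1 X20.000 Y10.000
; layer 4
G0 Z8.000
G0 X20.000 Y10.000
G1 X15.000 Y18.660
G1 X5.000 Y18.660
G1 X0.000 Y10.000
G1 X5.000 Y1.340
G1 X15.000 Y1.340
G1 X20.000 Y10.000
; layer 5
G0 Z10.000
G0 X20.000 Y10.000
G1 X15.000 Y18.660
G1 X5.000 Y18.660
G1 X0.000 Y10.000
G1 X5.000 Y1.340
G1 X15.000 Y1.340
G1 X20.000 Y10.000
; layer 6
G0 Z12.000
G0 X20.000 Y10.000
G1 X15.000 Y18.660
G1 X5.000 Y18.660
G1 X0.000 Y10.000
G1 X5.000 Y1.340
G1 X15.000 Y1.340
G1 X20.000 Y10.000
; layer 7
G0 Z14.000
G0 X20.000 Y10.000
G1 X15.000 Y18.660
G1 X5.000 Y18.660
G1 X0.000 Y10.000
G1 X5.000 Y1.340
G1 X15.000 Y1.340
G1 X20.000 Y10.000
; layer 8
G0 Z16.000
G0 X20.000 Y10.000
G1 X15.000 Y18.660
G1 X5.000 Y18.660
G1 X0.000 Y10.000
G1 X5.000 Y1.340
G1 X15.000 Y1.340
G1 X20.000 Y10.000
M2 ; end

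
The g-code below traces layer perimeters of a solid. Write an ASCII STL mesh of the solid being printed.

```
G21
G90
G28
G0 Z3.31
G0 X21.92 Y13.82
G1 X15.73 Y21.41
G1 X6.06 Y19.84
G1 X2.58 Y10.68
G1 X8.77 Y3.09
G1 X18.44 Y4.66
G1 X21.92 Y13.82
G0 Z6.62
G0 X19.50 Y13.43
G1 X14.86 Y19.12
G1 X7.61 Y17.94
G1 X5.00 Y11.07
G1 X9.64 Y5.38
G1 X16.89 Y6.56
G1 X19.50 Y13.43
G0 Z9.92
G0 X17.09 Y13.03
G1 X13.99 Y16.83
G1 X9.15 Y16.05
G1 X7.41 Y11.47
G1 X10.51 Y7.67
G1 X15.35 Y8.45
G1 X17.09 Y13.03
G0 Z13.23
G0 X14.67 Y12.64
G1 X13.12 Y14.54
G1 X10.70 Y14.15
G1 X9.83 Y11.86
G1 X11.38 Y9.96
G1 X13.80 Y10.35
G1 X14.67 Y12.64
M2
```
solid part
  facet normal 0.0000 0.0000 -1.0000
    outer loop
      vertex 4.51 21.74 0.00
      vertex 16.60 23.70 0.00
      vertex 24.34 14.21 0.00
    endloop
  endfacet
  facet normal 0.0000 0.0000 -1.0000
    outer loop
      vertex 0.16 10.29 0.00
      vertex 4.51 21.74 0.00
      vertex 24.34 14.21 0.00
    endloop
  endfacet
  facet normal 0.0000 0.0000 -1.0000
    outer loop
      vertex 7.90 0.80 0.00
      vertex 0.16 10.29 0.00
      vertex 24.34 14.21 0.00
    endloop
  endfacet
  facet normal 0.0000 0.0000 -1.0000
    outer loop
      vertex 19.99 2.76 0.00
      vertex 7.90 0.80 0.00
      vertex 24.34 14.21 0.00
    endloop
  endfacet
  facet normal 0.6523 0.5320 0.5399
    outer loop
      vertex 24.34 14.21 0.00
      vertex 16.60 23.70 0.00
      vertex 12.25 12.25 16.54
    endloop
  endfacet
  facet normal -0.1347 0.8309 0.5398
    outer loop
      vertex 16.60 23.70 0.00
      vertex 4.51 21.74 0.00
      vertex 12.25 12.25 16.54
    endloop
  endfacet
  facet normal -0.7869 0.2990 0.5398
    outer loop
      vertex 4.51 21.74 0.00
      vertex 0.16 10.29 0.00
      vertex 12.25 12.25 16.54
    endloop
  endfacet
  facet normal -0.6523 -0.5320 0.5399
    outer loop
      vertex 0.16 10.29 0.00
      vertex 7.90 0.80 0.00
      vertex 12.25 12.25 16.54
    endloop
  endfacet
  facet normal 0.1347 -0.8309 0.5398
    outer loop
      vertex 7.90 0.80 0.00
      vertex 19.99 2.76 0.00
      vertex 12.25 12.25 16.54
    endloop
  endfacet
  facet normal 0.7869 -0.2990 0.5398
    outer loop
      vertex 19.99 2.76 0.00
      vertex 24.34 14.21 0.00
      vertex 12.25 12.25 16.54
    endloop
  endfacet
endsolid part

The G0 Z moves step by Δz≈3.31 mm. The G1 loops shrink linearly with z, so the solid tapers from its base footprint up to z≈16.5. Closing with a flat bottom cap and the tapered top and triangulating gives 10 facets — a regular 6-sided pyramid, base circumscribed radius ≈ 12.2 mm, apex at z ≈ 16.5 mm.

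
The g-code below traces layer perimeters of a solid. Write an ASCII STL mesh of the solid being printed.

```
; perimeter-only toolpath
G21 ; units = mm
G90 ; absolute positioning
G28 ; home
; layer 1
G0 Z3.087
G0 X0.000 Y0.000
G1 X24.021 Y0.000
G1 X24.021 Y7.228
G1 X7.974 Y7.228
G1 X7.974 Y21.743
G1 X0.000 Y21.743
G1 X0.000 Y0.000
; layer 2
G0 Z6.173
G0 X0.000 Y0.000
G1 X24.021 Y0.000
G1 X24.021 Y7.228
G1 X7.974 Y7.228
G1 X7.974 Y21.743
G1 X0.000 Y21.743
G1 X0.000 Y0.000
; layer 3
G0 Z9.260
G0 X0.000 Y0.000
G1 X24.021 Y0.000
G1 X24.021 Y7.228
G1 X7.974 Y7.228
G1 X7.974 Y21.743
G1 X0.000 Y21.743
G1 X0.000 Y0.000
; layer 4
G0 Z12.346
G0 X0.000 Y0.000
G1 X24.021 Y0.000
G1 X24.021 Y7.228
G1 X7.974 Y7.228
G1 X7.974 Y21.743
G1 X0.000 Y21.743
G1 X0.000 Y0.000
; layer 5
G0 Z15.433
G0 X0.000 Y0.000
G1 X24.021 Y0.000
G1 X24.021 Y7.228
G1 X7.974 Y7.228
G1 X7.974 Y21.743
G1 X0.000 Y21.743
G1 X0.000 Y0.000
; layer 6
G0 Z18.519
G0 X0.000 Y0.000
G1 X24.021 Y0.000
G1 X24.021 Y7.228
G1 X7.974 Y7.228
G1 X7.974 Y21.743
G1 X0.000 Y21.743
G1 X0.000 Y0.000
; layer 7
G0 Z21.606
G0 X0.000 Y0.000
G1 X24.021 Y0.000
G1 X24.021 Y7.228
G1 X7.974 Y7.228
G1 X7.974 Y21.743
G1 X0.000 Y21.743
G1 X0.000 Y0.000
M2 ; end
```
solid part
  facet normal 0.0000 0.0000 -1.0000
    outer loop
      vertex 24.021 7.228 0.000
      vertex 24.021 0.000 0.000
      vertex 0.000 0.000 0.000
    endloop
  endfacet
  facet normal 0.0000 0.0000 -1.0000
    outer loop
      vertex 7.974 7.228 0.000
      vertex 24.021 7.228 0.000
      vertex 0.000 0.000 0.000
    endloop
  endfacet
  facet normal 0.0000 0.0000 -1.0000
    outer loop
      vertex 7.974 21.743 0.000
      vertex 7.974 7.228 0.000
      vertex 0.000 0.000 0.000
    endloop
  endfacet
  facet normal 0.0000 0.0000 -1.0000
    outer loop
      vertex 0.000 21.743 0.000
      vertex 7.974 21.743 0.000
      vertex 0.000 0.000 0.000
    endloop
  endfacet
  facet normal 0.0000 0.0000 1.0000
    outer loop
      vertex 0.000 0.000 21.606
      vertex 24.021 0.000 21.606
      vertex 24.021 7.228 21.606
    endloop
  endfacet
  facet normal 0.0000 0.0000 1.0000
    outer loop
      vertex 0.000 0.000 21.606
      vertex 24.021 7.228 21.606
      vertex 7.974 7.228 21.606
    endloop
  endfacet
  facet normal 0.0000 0.0000 1.0000
    outer loop
      vertex 0.000 0.000 21.606
      vertex 7.974 7.228 21.606
      vertex 7.974 21.743 21.606
    endloop
  endfacet
  facet normal 0.0000 0.0000 1.0000
    outer loop
      vertex 0.000 0.000 21.606
      vertex 7.974 21.743 21.606
      vertex 0.000 21.743 21.606
    endloop
  endfacet
  facet normal 0.0000 -1.0000 0.0000
    outer loop
      vertex 0.000 0.000 0.000
      vertex 24.021 0.000 0.000
      vertex 24.021 0.000 21.606
    endloop
  endfacet
  facet normal 0.0000 -1.0000 0.0000
    outer loop
      vertex 0.000 0.000 0.000
      vertex 24.021 0.000 21.606
      vertex 0.000 0.000 21.606
    endloop
  endfacet
  facet normal 1.0000 0.0000 0.0000
    outer loop
      vertex 24.021 0.000 0.000
      vertex 24.021 7.228 0.000
      vertex 24.021 7.228 21.606
    endloop
  endfacet
  facet normal 1.0000 0.0000 0.0000
    outer loop
      vertex 24.021 0.000 0.000
      vertex 24.021 7.228 21.606
      vertex 24.021 0.000 21.606
    endloop
  endfacet
  facet normal 0.0000 1.0000 0.0000
    outer loop
      vertex 24.021 7.228 0.000
      vertex 7.974 7.228 0.000
      vertex 7.974 7.228 21.606
    endloop
  endfacet
  facet normal 0.0000 1.0000 0.0000
    outer loop
      vertex 24.021 7.228 0.000
      vertex 7.974 7.228 21.606
      vertex 24.021 7.228 21.606
    endloop
  endfacet
  facet normal 1.0000 0.0000 0.0000
    outer loop
      vertex 7.974 7.228 0.000
      vertex 7.974 21.743 0.000
      vertex 7.974 21.743 21.606
    endloop
  endfacet
  facet normal 1.0000 0.0000 0.0000
    outer loop
      vertex 7.974 7.228 0.000
      vertex 7.974 21.743 21.606
      vertex 7.974 7.228 21.606
    endloop
  endfacet
  facet normal 0.0000 1.0000 0.0000
    outer loop
      vertex 7.974 21.743 0.000
      vertex 0.000 21.743 0.000
      vertex 0.000 21.743 21.606
    endloop
  endfacet
  facet normal 0.0000 1.0000 0.0000
    outer loop
      vertex 7.974 21.743 0.000
      vertex 0.000 21.743 21.606
      vertex 7.974 21.743 21.606
    endloop
  endfacet
  facet normal -1.0000 0.0000 0.0000
    outer loop
      vertex 0.000 21.743 0.000
      vertex 0.000 0.000 0.000
      vertex 0.000 0.000 21.606
    endloop
  endfacet
  facet normal -1.0000 0.0000 0.0000
    outer loop
      vertex 0.000 21.743 0.000
      vertex 0.000 0.000 21.606
      vertex 0.000 21.743 21.606
    endloop
  endfacet
endsolid part

The G0 Z moves step by Δz≈3.087 mm. Every layer's G1 loop is the same polygon, so the solid is a straight extrusion of it from z=0 to z≈21.6. Closing with flat bottom and top caps and triangulating gives 20 facets — an L-shaped prism: outer 24 × 21.7 mm, arm thicknesses ≈ 7.23 mm (horizontal) and 7.97 mm (vertical), extruded 21.6 mm in z.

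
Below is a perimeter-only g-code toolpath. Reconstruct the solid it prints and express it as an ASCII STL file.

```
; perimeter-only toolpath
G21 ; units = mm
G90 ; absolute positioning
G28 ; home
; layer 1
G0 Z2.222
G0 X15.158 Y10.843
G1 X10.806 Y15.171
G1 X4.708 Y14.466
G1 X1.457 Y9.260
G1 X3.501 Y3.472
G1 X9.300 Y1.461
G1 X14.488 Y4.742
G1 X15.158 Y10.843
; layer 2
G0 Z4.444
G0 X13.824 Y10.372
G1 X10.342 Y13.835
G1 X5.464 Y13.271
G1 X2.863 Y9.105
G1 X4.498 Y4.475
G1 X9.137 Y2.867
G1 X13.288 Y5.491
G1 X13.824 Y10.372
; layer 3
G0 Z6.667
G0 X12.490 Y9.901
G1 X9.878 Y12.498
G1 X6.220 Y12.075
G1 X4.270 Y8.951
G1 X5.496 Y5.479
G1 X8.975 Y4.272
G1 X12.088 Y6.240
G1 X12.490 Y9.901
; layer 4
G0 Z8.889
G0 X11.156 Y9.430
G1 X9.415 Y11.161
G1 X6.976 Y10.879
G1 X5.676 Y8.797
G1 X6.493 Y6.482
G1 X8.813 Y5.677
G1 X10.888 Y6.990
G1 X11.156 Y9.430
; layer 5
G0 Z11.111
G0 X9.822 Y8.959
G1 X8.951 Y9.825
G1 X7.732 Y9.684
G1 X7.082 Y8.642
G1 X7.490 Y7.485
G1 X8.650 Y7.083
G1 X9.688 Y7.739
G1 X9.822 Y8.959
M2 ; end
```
solid part
  facet normal 0.0000 0.0000 -1.0000
    outer loop
      vertex 3.952 15.662 0.000
      vertex 11.269 16.508 0.000
      vertex 16.492 11.314 0.000
    endloop
  endfacet
  facet normal 0.0000 0.0000 -1.0000
    outer loop
      vertex 0.051 9.414 0.000
      vertex 3.952 15.662 0.000
      vertex 16.492 11.314 0.000
    endloop
  endfacet
  facet normal 0.0000 0.0000 -1.0000
    outer loop
      vertex 2.503 2.469 0.000
      vertex 0.051 9.414 0.000
      vertex 16.492 11.314 0.000
    endloop
  endfacet
  facet normal 0.0000 0.0000 -1.0000
    outer loop
      vertex 9.462 0.056 0.000
      vertex 2.503 2.469 0.000
      vertex 16.492 11.314 0.000
    endloop
  endfacet
  facet normal 0.0000 0.0000 -1.0000
    outer loop
      vertex 15.688 3.993 0.000
      vertex 9.462 0.056 0.000
      vertex 16.492 11.314 0.000
    endloop
  endfacet
  facet normal 0.6117 0.6151 0.4976
    outer loop
      vertex 16.492 11.314 0.000
      vertex 11.269 16.508 0.000
      vertex 8.488 8.488 13.333
    endloop
  endfacet
  facet normal -0.0996 0.8617 0.4975
    outer loop
      vertex 11.269 16.508 0.000
      vertex 3.952 15.662 0.000
      vertex 8.488 8.488 13.333
    endloop
  endfacet
  facet normal -0.7358 0.4594 0.4975
    outer loop
      vertex 3.952 15.662 0.000
      vertex 0.051 9.414 0.000
      vertex 8.488 8.488 13.333
    endloop
  endfacet
  facet normal -0.8180 -0.2888 0.4975
    outer loop
      vertex 0.051 9.414 0.000
      vertex 2.503 2.469 0.000
      vertex 8.488 8.488 13.333
    endloop
  endfacet
  facet normal -0.2842 -0.8196 0.4975
    outer loop
      vertex 2.503 2.469 0.000
      vertex 9.462 0.056 0.000
      vertex 8.488 8.488 13.333
    endloop
  endfacet
  facet normal 0.4636 -0.7332 0.4975
    outer loop
      vertex 9.462 0.056 0.000
      vertex 15.688 3.993 0.000
      vertex 8.488 8.488 13.333
    endloop
  endfacet
  facet normal 0.8623 -0.0947 0.4976
    outer loop
      vertex 15.688 3.993 0.000
      vertex 16.492 11.314 0.000
      vertex 8.488 8.488 13.333
    endloop
  endfacet
endsolid part

The G0 Z moves step by Δz≈2.222 mm. The G1 loops shrink linearly with z, so the solid tapers from its base footprint up to z≈13.3. Closing with a flat bottom cap and the tapered top and triangulating gives 12 facets — a regular 7-sided pyramid, base circumscribed radius ≈ 8.49 mm, apex at z ≈ 13.3 mm.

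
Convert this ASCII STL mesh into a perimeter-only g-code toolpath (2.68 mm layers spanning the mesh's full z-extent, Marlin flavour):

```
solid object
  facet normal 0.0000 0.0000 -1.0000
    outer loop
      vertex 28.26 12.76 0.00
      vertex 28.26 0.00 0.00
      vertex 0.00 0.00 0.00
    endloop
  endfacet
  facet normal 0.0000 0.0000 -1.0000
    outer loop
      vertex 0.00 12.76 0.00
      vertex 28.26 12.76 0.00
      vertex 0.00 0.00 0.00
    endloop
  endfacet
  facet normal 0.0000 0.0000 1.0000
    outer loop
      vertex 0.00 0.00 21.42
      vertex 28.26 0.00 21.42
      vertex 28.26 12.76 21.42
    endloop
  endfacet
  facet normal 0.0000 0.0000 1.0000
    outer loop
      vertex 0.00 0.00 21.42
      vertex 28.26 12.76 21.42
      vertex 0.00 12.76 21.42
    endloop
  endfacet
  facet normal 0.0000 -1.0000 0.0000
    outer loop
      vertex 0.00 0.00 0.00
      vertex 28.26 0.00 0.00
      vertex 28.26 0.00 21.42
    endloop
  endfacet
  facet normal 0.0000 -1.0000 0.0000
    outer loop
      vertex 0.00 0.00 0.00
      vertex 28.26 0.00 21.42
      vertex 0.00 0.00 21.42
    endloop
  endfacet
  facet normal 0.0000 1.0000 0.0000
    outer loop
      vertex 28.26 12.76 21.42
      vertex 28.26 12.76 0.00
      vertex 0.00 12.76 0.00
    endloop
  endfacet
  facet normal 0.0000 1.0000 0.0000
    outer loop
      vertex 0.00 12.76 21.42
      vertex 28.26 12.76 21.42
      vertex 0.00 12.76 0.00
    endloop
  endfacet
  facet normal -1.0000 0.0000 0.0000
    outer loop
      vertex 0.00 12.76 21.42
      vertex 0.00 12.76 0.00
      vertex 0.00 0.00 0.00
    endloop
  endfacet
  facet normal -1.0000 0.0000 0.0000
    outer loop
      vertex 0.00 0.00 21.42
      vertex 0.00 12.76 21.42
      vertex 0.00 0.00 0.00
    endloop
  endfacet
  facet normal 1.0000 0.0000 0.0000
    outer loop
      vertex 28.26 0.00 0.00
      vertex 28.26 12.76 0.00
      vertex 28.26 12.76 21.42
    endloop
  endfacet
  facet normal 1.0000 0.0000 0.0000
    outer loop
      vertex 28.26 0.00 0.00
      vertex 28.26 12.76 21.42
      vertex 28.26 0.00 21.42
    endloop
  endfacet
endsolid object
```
; perimeter-only toolpath
G21 ; units = mm
G90 ; absolute positioning
G28 ; home
; layer 1
G0 Z2.68
G0 X0.00 Y0.00
G1 X28.26 Y0.00
G1 X28.26 Y12.76
G1 X0.00 Y12.76
G1 X0.00 Y0.00
; layer 2
G0 Z5.36
G0 X0.00 Y0.00
G1 X28.26 Y0.00
G1 X28.26 Y12.76
G1 X0.00 Y12.76
G1 X0.00 Y0.00
; layer 3
G0 Z8.03
G0 X0.00 Y0.00
G1 X28.26 Y0.00
G1 X28.26 Y12.76
G1 X0.00 Y12.76
G1 X0.00 Y0.00
; layer 4
G0 Z10.71
G0 X0.00 Y0.00
G1 X28.26 Y0.00
G1 X28.26 Y12.76
G1 X0.00 Y12.76
G1 X0.00 Y0.00
; layer 5
G0 Z13.39
G0 X0.00 Y0.00
G1 X28.26 Y0.00
G1 X28.26 Y12.76
G1 X0.00 Y12.76
G1 X0.00 Y0.00
; layer 6
G0 Z16.07
G0 X0.00 Y0.00
G1 X28.26 Y0.00
G1 X28.26 Y12.76
G1 X0.00 Y12.76
G1 X0.00 Y0.00
; layer 7
G0 Z18.74
G0 X0.00 Y0.00
G1 X28.26 Y0.00
G1 X28.26 Y12.76
G1 X0.00 Y12.76
G1 X0.00 Y0.00
; layer 8
G0 Z21.42
G0 X0.00 Y0.00
G1 X28.26 Y0.00
G1 X28.26 Y12.76
G1 X0.00 Y12.76
G1 X0.00 Y0.00
M2 ; end

The solid is a rectangular box, roughly 28.3 × 12.8 mm footprint and 21.4 mm tall. Slicing at Δz = 2.68 mm — 8 equal slices spanning the solid's height, so layer i sits at z = i·h/8 — gives 8 non-empty perimeters. Each is a 4-segment closed polygon; G0 lifts to the layer z and rapids to the start vertex, then G1 traces the edges.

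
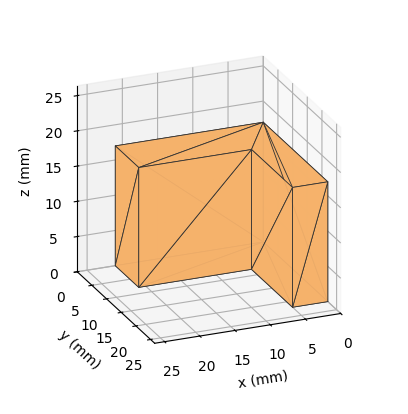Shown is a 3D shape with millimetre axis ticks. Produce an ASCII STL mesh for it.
Reading the render: the shape is an L-shaped prism: outer 21 × 22 mm, arm thicknesses ≈ 8 mm (horizontal) and 5 mm (vertical), extruded 17 mm in z (dimensions read to the nearest mm from the axis ticks). For the STL, each face is triangulated and given an outward normal.

solid part
  facet normal 0.0000 0.0000 -1.0000
    outer loop
      vertex 21.0 8.0 0.0
      vertex 21.0 0.0 0.0
      vertex 0.0 0.0 0.0
    endloop
  endfacet
  facet normal 0.0000 0.0000 -1.0000
    outer loop
      vertex 5.0 8.0 0.0
      vertex 21.0 8.0 0.0
      vertex 0.0 0.0 0.0
    endloop
  endfacet
  facet normal 0.0000 0.0000 -1.0000
    outer loop
      vertex 5.0 22.0 0.0
      vertex 5.0 8.0 0.0
      vertex 0.0 0.0 0.0
    endloop
  endfacet
  facet normal 0.0000 0.0000 -1.0000
    outer loop
      vertex 0.0 22.0 0.0
      vertex 5.0 22.0 0.0
      vertex 0.0 0.0 0.0
    endloop
  endfacet
  facet normal 0.0000 0.0000 1.0000
    outer loop
      vertex 0.0 0.0 17.0
      vertex 21.0 0.0 17.0
      vertex 21.0 8.0 17.0
    endloop
  endfacet
  facet normal 0.0000 0.0000 1.0000
    outer loop
      vertex 0.0 0.0 17.0
      vertex 21.0 8.0 17.0
      vertex 5.0 8.0 17.0
    endloop
  endfacet
  facet normal 0.0000 0.0000 1.0000
    outer loop
      vertex 0.0 0.0 17.0
      vertex 5.0 8.0 17.0
      vertex 5.0 22.0 17.0
    endloop
  endfacet
  facet normal 0.0000 0.0000 1.0000
    outer loop
      vertex 0.0 0.0 17.0
      vertex 5.0 22.0 17.0
      vertex 0.0 22.0 17.0
    endloop
  endfacet
  facet normal 0.0000 -1.0000 0.0000
    outer loop
      vertex 0.0 0.0 0.0
      vertex 21.0 0.0 0.0
      vertex 21.0 0.0 17.0
    endloop
  endfacet
  facet normal 0.0000 -1.0000 0.0000
    outer loop
      vertex 0.0 0.0 0.0
      vertex 21.0 0.0 17.0
      vertex 0.0 0.0 17.0
    endloop
  endfacet
  facet normal 1.0000 0.0000 0.0000
    outer loop
      vertex 21.0 0.0 0.0
      vertex 21.0 8.0 0.0
      vertex 21.0 8.0 17.0
    endloop
  endfacet
  facet normal 1.0000 0.0000 0.0000
    outer loop
      vertex 21.0 0.0 0.0
      vertex 21.0 8.0 17.0
      vertex 21.0 0.0 17.0
    endloop
  endfacet
  facet normal 0.0000 1.0000 0.0000
    outer loop
      vertex 21.0 8.0 0.0
      vertex 5.0 8.0 0.0
      vertex 5.0 8.0 17.0
    endloop
  endfacet
  facet normal 0.0000 1.0000 0.0000
    outer loop
      vertex 21.0 8.0 0.0
      vertex 5.0 8.0 17.0
      vertex 21.0 8.0 17.0
    endloop
  endfacet
  facet normal 1.0000 0.0000 0.0000
    outer loop
      vertex 5.0 8.0 0.0
      vertex 5.0 22.0 0.0
      vertex 5.0 22.0 17.0
    endloop
  endfacet
  facet normal 1.0000 0.0000 0.0000
    outer loop
      vertex 5.0 8.0 0.0
      vertex 5.0 22.0 17.0
      vertex 5.0 8.0 17.0
    endloop
  endfacet
  facet normal 0.0000 1.0000 0.0000
    outer loop
      vertex 5.0 22.0 0.0
      vertex 0.0 22.0 0.0
      vertex 0.0 22.0 17.0
    endloop
  endfacet
  facet normal 0.0000 1.0000 0.0000
    outer loop
      vertex 5.0 22.0 0.0
      vertex 0.0 22.0 17.0
      vertex 5.0 22.0 17.0
    endloop
  endfacet
  facet normal -1.0000 0.0000 0.0000
    outer loop
      vertex 0.0 22.0 0.0
      vertex 0.0 0.0 0.0
      vertex 0.0 0.0 17.0
    endloop
  endfacet
  facet normal -1.0000 0.0000 0.0000
    outer loop
      vertex 0.0 22.0 0.0
      vertex 0.0 0.0 17.0
      vertex 0.0 22.0 17.0
    endloop
  endfacet
endsolid part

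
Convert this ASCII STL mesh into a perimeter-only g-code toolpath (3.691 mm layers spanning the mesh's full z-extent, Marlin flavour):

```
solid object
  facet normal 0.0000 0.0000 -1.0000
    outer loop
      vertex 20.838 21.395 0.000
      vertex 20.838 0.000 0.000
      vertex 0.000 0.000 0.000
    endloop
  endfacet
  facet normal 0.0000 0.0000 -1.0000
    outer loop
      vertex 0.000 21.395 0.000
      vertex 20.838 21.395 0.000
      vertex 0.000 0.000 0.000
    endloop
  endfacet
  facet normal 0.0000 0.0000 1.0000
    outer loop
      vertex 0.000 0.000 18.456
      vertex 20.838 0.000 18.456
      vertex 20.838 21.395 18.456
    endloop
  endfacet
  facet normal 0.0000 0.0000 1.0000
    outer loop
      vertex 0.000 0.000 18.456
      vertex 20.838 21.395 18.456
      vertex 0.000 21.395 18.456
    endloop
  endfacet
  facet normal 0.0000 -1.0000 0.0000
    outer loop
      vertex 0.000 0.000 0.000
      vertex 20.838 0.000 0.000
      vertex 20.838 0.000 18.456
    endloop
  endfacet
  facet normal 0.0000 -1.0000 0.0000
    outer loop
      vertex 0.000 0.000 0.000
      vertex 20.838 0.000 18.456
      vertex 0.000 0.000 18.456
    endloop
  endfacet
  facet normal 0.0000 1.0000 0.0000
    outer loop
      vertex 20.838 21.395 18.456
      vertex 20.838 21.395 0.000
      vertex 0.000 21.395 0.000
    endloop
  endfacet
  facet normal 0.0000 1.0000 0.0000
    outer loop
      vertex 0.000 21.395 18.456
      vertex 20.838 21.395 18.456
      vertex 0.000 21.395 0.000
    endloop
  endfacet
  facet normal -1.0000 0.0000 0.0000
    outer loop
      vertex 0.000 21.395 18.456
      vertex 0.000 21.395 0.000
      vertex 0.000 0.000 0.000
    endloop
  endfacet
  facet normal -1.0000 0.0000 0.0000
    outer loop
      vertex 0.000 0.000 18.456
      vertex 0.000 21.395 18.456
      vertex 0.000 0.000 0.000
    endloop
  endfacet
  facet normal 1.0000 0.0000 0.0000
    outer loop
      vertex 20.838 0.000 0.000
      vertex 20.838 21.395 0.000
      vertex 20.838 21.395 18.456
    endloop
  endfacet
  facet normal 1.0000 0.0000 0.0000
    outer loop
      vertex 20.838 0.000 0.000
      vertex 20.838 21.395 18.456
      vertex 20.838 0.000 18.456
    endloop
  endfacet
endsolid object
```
; perimeter-only toolpath
G21 ; units = mm
G90 ; absolute positioning
G28 ; home
; layer 1
G0 Z3.691
G0 X0.000 Y0.000
G1 X20.838 Y0.000
G1 X20.838 Y21.395
G1 X0.000 Y21.395
G1 X0.000 Y0.000
; layer 2
G0 Z7.382
G0 X0.000 Y0.000
G1 X20.838 Y0.000
G1 X20.838 Y21.395
G1 X0.000 Y21.395
G1 X0.000 Y0.000
; layer 3
G0 Z11.074
G0 X0.000 Y0.000
G1 X20.838 Y0.000
G1 X20.838 Y21.395
G1 X0.000 Y21.395
G1 X0.000 Y0.000
; layer 4
G0 Z14.765
G0 X0.000 Y0.000
G1 X20.838 Y0.000
G1 X20.838 Y21.395
G1 X0.000 Y21.395
G1 X0.000 Y0.000
; layer 5
G0 Z18.456
G0 X0.000 Y0.000
G1 X20.838 Y0.000
G1 X20.838 Y21.395
G1 X0.000 Y21.395
G1 X0.000 Y0.000
M2 ; end

The solid is a rectangular box, roughly 20.8 × 21.4 mm footprint and 18.5 mm tall. Slicing at Δz = 3.691 mm — 5 equal slices spanning the solid's height, so layer i sits at z = i·h/5 — gives 5 non-empty perimeters. Each is a 4-segment closed polygon; G0 lifts to the layer z and rapids to the start vertex, then G1 traces the edges.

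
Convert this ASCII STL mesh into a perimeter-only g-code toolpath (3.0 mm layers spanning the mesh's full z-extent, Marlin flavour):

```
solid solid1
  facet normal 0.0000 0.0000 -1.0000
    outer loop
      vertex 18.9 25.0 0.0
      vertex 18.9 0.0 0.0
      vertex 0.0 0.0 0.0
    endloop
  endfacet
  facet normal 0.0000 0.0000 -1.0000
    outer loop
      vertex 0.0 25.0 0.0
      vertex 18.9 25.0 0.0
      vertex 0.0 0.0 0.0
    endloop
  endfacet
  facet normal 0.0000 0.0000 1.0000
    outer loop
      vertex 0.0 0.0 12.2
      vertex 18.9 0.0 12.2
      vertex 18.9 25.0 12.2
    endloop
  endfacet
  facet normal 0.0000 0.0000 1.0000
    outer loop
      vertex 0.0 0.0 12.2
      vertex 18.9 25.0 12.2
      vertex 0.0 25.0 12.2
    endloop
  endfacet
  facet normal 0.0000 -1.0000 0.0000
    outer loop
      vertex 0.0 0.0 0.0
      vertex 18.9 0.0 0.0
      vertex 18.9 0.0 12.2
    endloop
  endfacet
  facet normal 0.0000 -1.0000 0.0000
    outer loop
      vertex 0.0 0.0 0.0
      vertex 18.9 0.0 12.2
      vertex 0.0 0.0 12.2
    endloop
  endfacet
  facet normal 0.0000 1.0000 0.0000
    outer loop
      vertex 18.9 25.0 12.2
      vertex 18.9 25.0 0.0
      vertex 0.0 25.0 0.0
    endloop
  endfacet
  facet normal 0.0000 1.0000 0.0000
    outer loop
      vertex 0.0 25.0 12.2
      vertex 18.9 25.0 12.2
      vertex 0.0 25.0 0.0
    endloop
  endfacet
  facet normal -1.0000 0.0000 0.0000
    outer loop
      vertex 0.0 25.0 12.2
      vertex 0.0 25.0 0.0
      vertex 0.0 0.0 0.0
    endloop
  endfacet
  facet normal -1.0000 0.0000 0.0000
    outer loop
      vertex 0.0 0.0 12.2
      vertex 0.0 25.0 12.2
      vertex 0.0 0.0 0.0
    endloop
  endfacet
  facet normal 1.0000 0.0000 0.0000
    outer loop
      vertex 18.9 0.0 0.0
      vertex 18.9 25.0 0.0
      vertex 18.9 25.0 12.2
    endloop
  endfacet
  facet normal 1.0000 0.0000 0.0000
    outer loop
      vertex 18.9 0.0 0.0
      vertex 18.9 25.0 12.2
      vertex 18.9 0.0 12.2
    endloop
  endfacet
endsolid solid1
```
; perimeter-only toolpath
G21 ; units = mm
G90 ; absolute positioning
G28 ; home
; layer 1
G0 Z3.0
G0 X0.0 Y0.0
G1 X18.9 Y0.0
G1 X18.9 Y25.0
G1 X0.0 Y25.0
G1 X0.0 Y0.0
; layer 2
G0 Z6.1
G0 X0.0 Y0.0
G1 X18.9 Y0.0
G1 X18.9 Y25.0
G1 X0.0 Y25.0
G1 X0.0 Y0.0
; layer 3
G0 Z9.1
G0 X0.0 Y0.0
G1 X18.9 Y0.0
G1 X18.9 Y25.0
G1 X0.0 Y25.0
G1 X0.0 Y0.0
; layer 4
G0 Z12.2
G0 X0.0 Y0.0
G1 X18.9 Y0.0
G1 X18.9 Y25.0
G1 X0.0 Y25.0
G1 X0.0 Y0.0
M2 ; end

The solid is a rectangular box, roughly 18.9 × 25 mm footprint and 12.2 mm tall. Slicing at Δz = 3.0 mm — 4 equal slices spanning the solid's height, so layer i sits at z = i·h/4 — gives 4 non-empty perimeters. Each is a 4-segment closed polygon; G0 lifts to the layer z and rapids to the start vertex, then G1 traces the edges.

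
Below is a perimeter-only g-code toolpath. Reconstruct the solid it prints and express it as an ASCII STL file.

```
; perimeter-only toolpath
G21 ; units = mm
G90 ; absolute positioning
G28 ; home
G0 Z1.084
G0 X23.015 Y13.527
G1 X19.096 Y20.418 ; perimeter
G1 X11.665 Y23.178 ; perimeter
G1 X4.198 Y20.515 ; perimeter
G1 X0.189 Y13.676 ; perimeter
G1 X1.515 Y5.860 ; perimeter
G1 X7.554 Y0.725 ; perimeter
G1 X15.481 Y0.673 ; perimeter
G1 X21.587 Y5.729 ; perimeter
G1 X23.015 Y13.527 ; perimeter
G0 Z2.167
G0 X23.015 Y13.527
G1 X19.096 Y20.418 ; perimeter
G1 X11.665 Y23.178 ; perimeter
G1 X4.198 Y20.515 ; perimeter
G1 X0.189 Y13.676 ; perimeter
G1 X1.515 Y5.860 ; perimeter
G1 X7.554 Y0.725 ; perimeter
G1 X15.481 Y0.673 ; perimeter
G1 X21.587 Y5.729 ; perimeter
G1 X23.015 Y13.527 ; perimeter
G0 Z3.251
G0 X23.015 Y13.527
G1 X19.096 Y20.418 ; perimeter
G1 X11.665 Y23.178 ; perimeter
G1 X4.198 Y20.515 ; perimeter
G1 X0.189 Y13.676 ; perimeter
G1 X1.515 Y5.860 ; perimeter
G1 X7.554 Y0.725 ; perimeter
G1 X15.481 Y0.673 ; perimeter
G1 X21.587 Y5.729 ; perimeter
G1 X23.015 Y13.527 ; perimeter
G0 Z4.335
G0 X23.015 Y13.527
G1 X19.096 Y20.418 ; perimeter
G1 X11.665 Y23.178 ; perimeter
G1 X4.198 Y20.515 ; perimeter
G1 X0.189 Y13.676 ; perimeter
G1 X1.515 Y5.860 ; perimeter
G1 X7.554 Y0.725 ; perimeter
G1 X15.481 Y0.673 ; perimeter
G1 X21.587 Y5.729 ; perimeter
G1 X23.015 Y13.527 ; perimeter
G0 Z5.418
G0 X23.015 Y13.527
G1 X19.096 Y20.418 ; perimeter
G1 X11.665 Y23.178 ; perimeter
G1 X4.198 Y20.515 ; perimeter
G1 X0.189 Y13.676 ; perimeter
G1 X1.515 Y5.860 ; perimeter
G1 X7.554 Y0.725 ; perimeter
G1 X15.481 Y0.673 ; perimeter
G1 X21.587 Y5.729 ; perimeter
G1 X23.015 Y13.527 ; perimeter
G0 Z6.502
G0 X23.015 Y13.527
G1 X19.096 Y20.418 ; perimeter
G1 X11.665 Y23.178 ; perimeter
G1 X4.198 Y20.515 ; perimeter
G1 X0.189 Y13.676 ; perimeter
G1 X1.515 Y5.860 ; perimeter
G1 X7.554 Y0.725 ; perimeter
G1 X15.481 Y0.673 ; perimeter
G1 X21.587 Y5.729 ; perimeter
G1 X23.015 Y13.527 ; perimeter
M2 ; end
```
solid part
  facet normal 0.0000 0.0000 -1.0000
    outer loop
      vertex 11.665 23.178 0.000
      vertex 19.096 20.418 0.000
      vertex 23.015 13.527 0.000
    endloop
  endfacet
  facet normal 0.0000 0.0000 -1.0000
    outer loop
      vertex 4.198 20.515 0.000
      vertex 11.665 23.178 0.000
      vertex 23.015 13.527 0.000
    endloop
  endfacet
  facet normal 0.0000 0.0000 -1.0000
    outer loop
      vertex 0.189 13.676 0.000
      vertex 4.198 20.515 0.000
      vertex 23.015 13.527 0.000
    endloop
  endfacet
  facet normal 0.0000 0.0000 -1.0000
    outer loop
      vertex 1.515 5.860 0.000
      vertex 0.189 13.676 0.000
      vertex 23.015 13.527 0.000
    endloop
  endfacet
  facet normal 0.0000 0.0000 -1.0000
    outer loop
      vertex 7.554 0.725 0.000
      vertex 1.515 5.860 0.000
      vertex 23.015 13.527 0.000
    endloop
  endfacet
  facet normal 0.0000 0.0000 -1.0000
    outer loop
      vertex 15.481 0.673 0.000
      vertex 7.554 0.725 0.000
      vertex 23.015 13.527 0.000
    endloop
  endfacet
  facet normal 0.0000 0.0000 -1.0000
    outer loop
      vertex 21.587 5.729 0.000
      vertex 15.481 0.673 0.000
      vertex 23.015 13.527 0.000
    endloop
  endfacet
  facet normal 0.0000 0.0000 1.0000
    outer loop
      vertex 23.015 13.527 6.502
      vertex 19.096 20.418 6.502
      vertex 11.665 23.178 6.502
    endloop
  endfacet
  facet normal 0.0000 0.0000 1.0000
    outer loop
      vertex 23.015 13.527 6.502
      vertex 11.665 23.178 6.502
      vertex 4.198 20.515 6.502
    endloop
  endfacet
  facet normal 0.0000 0.0000 1.0000
    outer loop
      vertex 23.015 13.527 6.502
      vertex 4.198 20.515 6.502
      vertex 0.189 13.676 6.502
    endloop
  endfacet
  facet normal 0.0000 0.0000 1.0000
    outer loop
      vertex 23.015 13.527 6.502
      vertex 0.189 13.676 6.502
      vertex 1.515 5.860 6.502
    endloop
  endfacet
  facet normal 0.0000 0.0000 1.0000
    outer loop
      vertex 23.015 13.527 6.502
      vertex 1.515 5.860 6.502
      vertex 7.554 0.725 6.502
    endloop
  endfacet
  facet normal 0.0000 0.0000 1.0000
    outer loop
      vertex 23.015 13.527 6.502
      vertex 7.554 0.725 6.502
      vertex 15.481 0.673 6.502
    endloop
  endfacet
  facet normal 0.0000 0.0000 1.0000
    outer loop
      vertex 23.015 13.527 6.502
      vertex 15.481 0.673 6.502
      vertex 21.587 5.729 6.502
    endloop
  endfacet
  facet normal 0.8693 0.4944 0.0000
    outer loop
      vertex 23.015 13.527 0.000
      vertex 19.096 20.418 0.000
      vertex 19.096 20.418 6.502
    endloop
  endfacet
  facet normal 0.8693 0.4944 0.0000
    outer loop
      vertex 23.015 13.527 0.000
      vertex 19.096 20.418 6.502
      vertex 23.015 13.527 6.502
    endloop
  endfacet
  facet normal 0.3482 0.9374 0.0000
    outer loop
      vertex 19.096 20.418 0.000
      vertex 11.665 23.178 0.000
      vertex 11.665 23.178 6.502
    endloop
  endfacet
  facet normal 0.3482 0.9374 0.0000
    outer loop
      vertex 19.096 20.418 0.000
      vertex 11.665 23.178 6.502
      vertex 19.096 20.418 6.502
    endloop
  endfacet
  facet normal -0.3359 0.9419 0.0000
    outer loop
      vertex 11.665 23.178 0.000
      vertex 4.198 20.515 0.000
      vertex 4.198 20.515 6.502
    endloop
  endfacet
  facet normal -0.3359 0.9419 0.0000
    outer loop
      vertex 11.665 23.178 0.000
      vertex 4.198 20.515 6.502
      vertex 11.665 23.178 6.502
    endloop
  endfacet
  facet normal -0.8627 0.5057 0.0000
    outer loop
      vertex 4.198 20.515 0.000
      vertex 0.189 13.676 0.000
      vertex 0.189 13.676 6.502
    endloop
  endfacet
  facet normal -0.8627 0.5057 0.0000
    outer loop
      vertex 4.198 20.515 0.000
      vertex 0.189 13.676 6.502
      vertex 4.198 20.515 6.502
    endloop
  endfacet
  facet normal -0.9859 -0.1673 0.0000
    outer loop
      vertex 0.189 13.676 0.000
      vertex 1.515 5.860 0.000
      vertex 1.515 5.860 6.502
    endloop
  endfacet
  facet normal -0.9859 -0.1673 0.0000
    outer loop
      vertex 0.189 13.676 0.000
      vertex 1.515 5.860 6.502
      vertex 0.189 13.676 6.502
    endloop
  endfacet
  facet normal -0.6478 -0.7618 0.0000
    outer loop
      vertex 1.515 5.860 0.000
      vertex 7.554 0.725 0.000
      vertex 7.554 0.725 6.502
    endloop
  endfacet
  facet normal -0.6478 -0.7618 0.0000
    outer loop
      vertex 1.515 5.860 0.000
      vertex 7.554 0.725 6.502
      vertex 1.515 5.860 6.502
    endloop
  endfacet
  facet normal -0.0066 -1.0000 0.0000
    outer loop
      vertex 7.554 0.725 0.000
      vertex 15.481 0.673 0.000
      vertex 15.481 0.673 6.502
    endloop
  endfacet
  facet normal -0.0066 -1.0000 0.0000
    outer loop
      vertex 7.554 0.725 0.000
      vertex 15.481 0.673 6.502
      vertex 7.554 0.725 6.502
    endloop
  endfacet
  facet normal 0.6378 -0.7702 0.0000
    outer loop
      vertex 15.481 0.673 0.000
      vertex 21.587 5.729 0.000
      vertex 21.587 5.729 6.502
    endloop
  endfacet
  facet normal 0.6378 -0.7702 0.0000
    outer loop
      vertex 15.481 0.673 0.000
      vertex 21.587 5.729 6.502
      vertex 15.481 0.673 6.502
    endloop
  endfacet
  facet normal 0.9836 -0.1801 0.0000
    outer loop
      vertex 21.587 5.729 0.000
      vertex 23.015 13.527 0.000
      vertex 23.015 13.527 6.502
    endloop
  endfacet
  facet normal 0.9836 -0.1801 0.0000
    outer loop
      vertex 21.587 5.729 0.000
      vertex 23.015 13.527 6.502
      vertex 21.587 5.729 6.502
    endloop
  endfacet
endsolid part

The G0 Z moves step by Δz≈1.084 mm. Every layer's G1 loop is the same polygon, so the solid is a straight extrusion of it from z=0 to z≈6.5. Closing with flat bottom and top caps and triangulating gives 32 facets — a regular 9-sided prism (a cylinder approximated with 9 flat sides), circumscribed radius ≈ 11.6 mm, height ≈ 6.5 mm.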